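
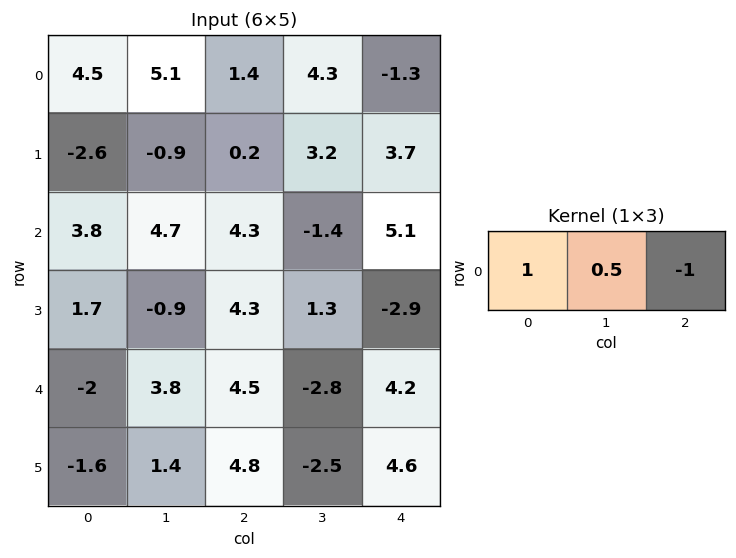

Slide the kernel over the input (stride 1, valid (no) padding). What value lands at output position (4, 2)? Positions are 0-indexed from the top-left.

The receptive field on the input at this output position is [4.5 -2.8 4.2]. Elementwise product with the kernel and sum: 4.5·1 + -2.8·0.5 + 4.2·-1.

-1.1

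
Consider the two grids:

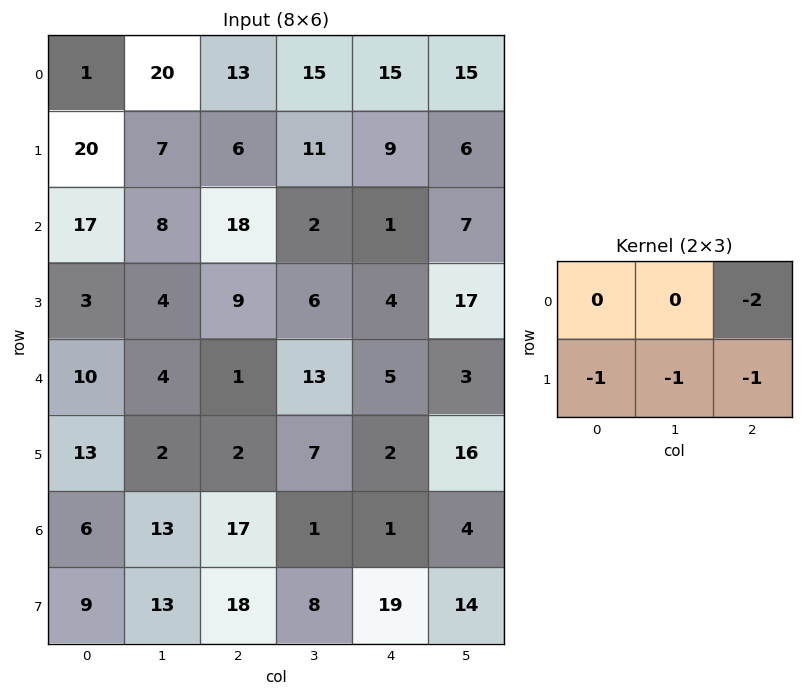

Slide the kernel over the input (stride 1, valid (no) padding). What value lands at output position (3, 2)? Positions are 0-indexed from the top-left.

-27

The receptive field on the input at this output position is [9 6 4 / 1 13 5]. Elementwise product with the kernel and sum: 4·-2 + 1·-1 + 13·-1 + 5·-1.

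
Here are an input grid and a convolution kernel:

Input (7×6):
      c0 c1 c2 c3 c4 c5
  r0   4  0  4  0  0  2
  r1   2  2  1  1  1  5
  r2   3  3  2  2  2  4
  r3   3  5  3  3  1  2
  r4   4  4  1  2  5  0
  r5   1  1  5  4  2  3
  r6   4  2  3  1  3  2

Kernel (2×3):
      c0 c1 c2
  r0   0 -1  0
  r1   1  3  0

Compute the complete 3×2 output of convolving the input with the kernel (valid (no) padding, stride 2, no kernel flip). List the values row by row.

8 4
15 10
0 15

Output[0,0]: The receptive field on the input at this output position is [4 0 4 / 2 2 1]. Elementwise product with the kernel and sum: 0·-1 + 2·1 + 2·3.
Output[0,1]: The receptive field on the input at this output position is [4 0 0 / 1 1 1]. Elementwise product with the kernel and sum: 0·-1 + 1·1 + 1·3.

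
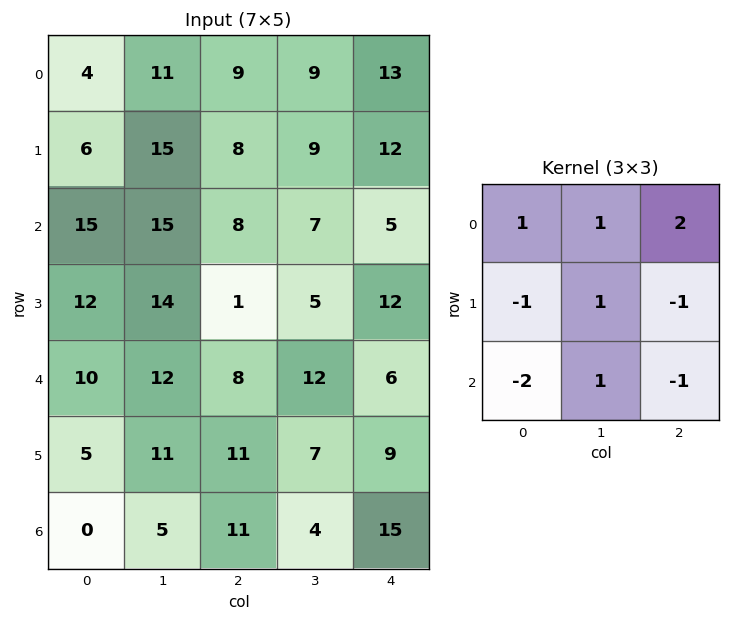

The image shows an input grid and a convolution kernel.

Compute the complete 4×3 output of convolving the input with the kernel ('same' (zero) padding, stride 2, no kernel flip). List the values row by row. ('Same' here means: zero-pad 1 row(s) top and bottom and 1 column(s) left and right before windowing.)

Output[0,0]: The receptive field on the zero-padded input at this output position is [0 0 0 / 0 4 11 / 0 6 15]. Elementwise product with the kernel and sum: 0·1 + 0·1 + 0·2 + 0·-1 + 4·1 + 11·-1 + 0·-2 + 6·1 + 15·-1.

-16 -42 -2
34 -5 21
32 -9 6
22 38 27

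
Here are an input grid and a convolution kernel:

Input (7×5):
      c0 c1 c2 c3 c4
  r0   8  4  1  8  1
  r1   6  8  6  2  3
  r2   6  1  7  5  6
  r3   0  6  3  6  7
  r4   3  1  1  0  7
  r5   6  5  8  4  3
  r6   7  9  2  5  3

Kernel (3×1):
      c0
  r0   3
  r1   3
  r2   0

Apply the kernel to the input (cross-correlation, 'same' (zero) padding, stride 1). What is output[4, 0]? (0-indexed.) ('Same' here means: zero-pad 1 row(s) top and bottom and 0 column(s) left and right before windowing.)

9

The receptive field on the zero-padded input at this output position is [0 / 3 / 6]. Elementwise product with the kernel and sum: 0·3 + 3·3.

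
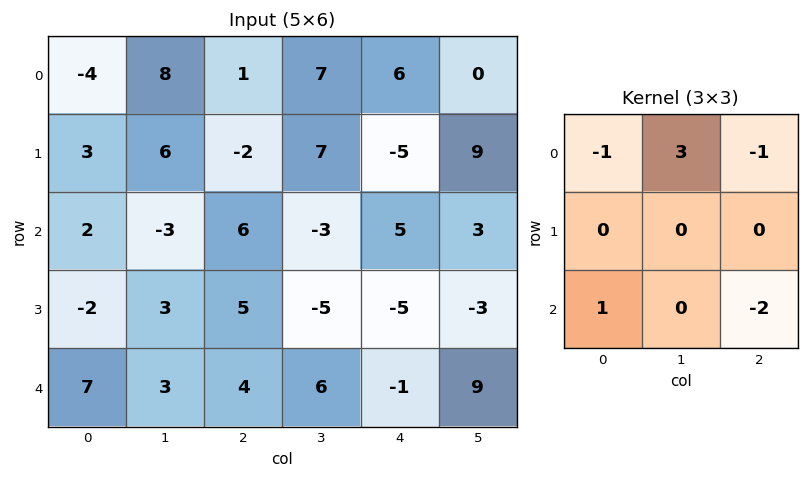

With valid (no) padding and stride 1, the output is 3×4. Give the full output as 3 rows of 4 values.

17 -9 10 2
5 -6 43 -30
-18 15 -14 3

Output[0,0]: The receptive field on the input at this output position is [-4 8 1 / 3 6 -2 / 2 -3 6]. Elementwise product with the kernel and sum: -4·-1 + 8·3 + 1·-1 + 2·1 + 6·-2.
Output[0,1]: The receptive field on the input at this output position is [8 1 7 / 6 -2 7 / -3 6 -3]. Elementwise product with the kernel and sum: 8·-1 + 1·3 + 7·-1 + -3·1 + -3·-2.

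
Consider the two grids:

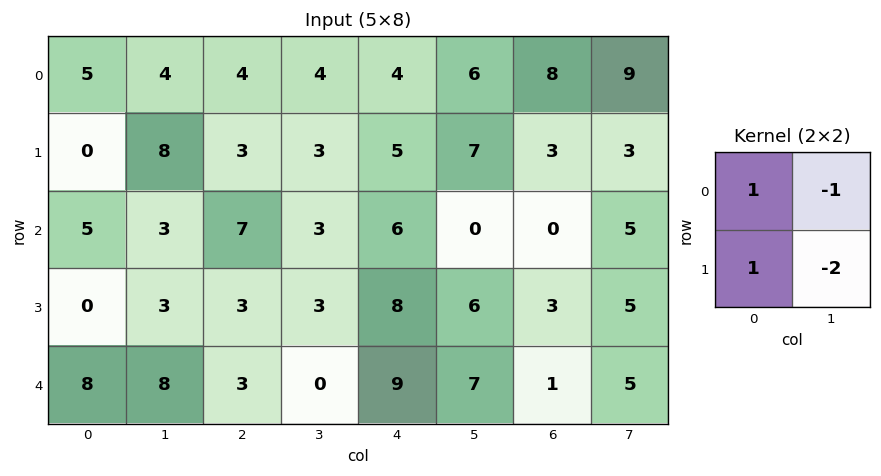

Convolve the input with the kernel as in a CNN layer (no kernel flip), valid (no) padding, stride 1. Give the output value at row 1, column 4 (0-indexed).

4

The receptive field on the input at this output position is [5 7 / 6 0]. Elementwise product with the kernel and sum: 5·1 + 7·-1 + 6·1 + 0·-2.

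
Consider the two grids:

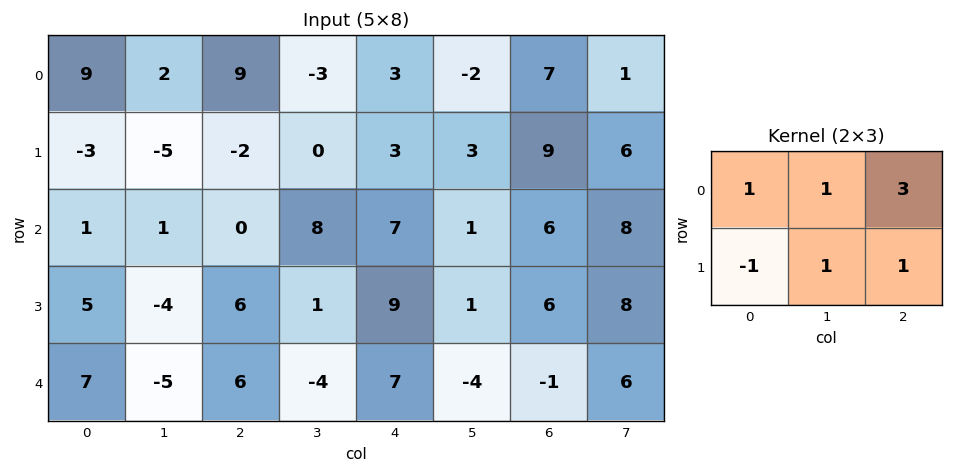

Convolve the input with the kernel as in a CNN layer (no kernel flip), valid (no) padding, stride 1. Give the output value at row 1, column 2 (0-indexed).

The receptive field on the input at this output position is [-2 0 3 / 0 8 7]. Elementwise product with the kernel and sum: -2·1 + 0·1 + 3·3 + 0·-1 + 8·1 + 7·1.

22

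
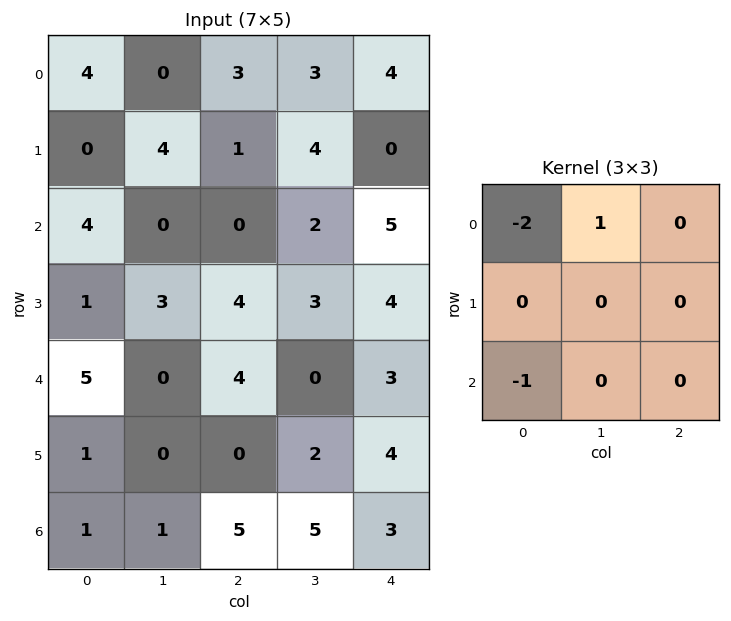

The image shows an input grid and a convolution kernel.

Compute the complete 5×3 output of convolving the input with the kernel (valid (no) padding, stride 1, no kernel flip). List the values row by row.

Output[0,0]: The receptive field on the input at this output position is [4 0 3 / 0 4 1 / 4 0 0]. Elementwise product with the kernel and sum: 4·-2 + 0·1 + 4·-1.
Output[0,1]: The receptive field on the input at this output position is [0 3 3 / 4 1 4 / 0 0 2]. Elementwise product with the kernel and sum: 0·-2 + 3·1 + 0·-1.

-12 3 -3
3 -10 -2
-13 0 -2
0 -2 -5
-11 3 -13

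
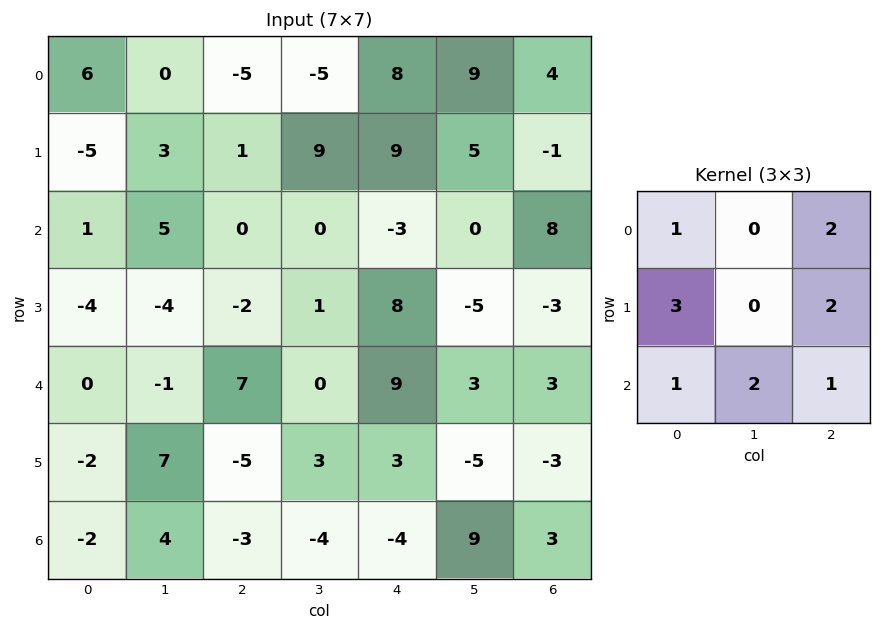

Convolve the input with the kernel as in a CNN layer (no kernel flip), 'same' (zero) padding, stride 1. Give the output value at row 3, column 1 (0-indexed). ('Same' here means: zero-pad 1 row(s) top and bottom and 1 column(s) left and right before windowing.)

The receptive field on the zero-padded input at this output position is [1 5 0 / -4 -4 -2 / 0 -1 7]. Elementwise product with the kernel and sum: 1·1 + 0·2 + -4·3 + -2·2 + 0·1 + -1·2 + 7·1.

-10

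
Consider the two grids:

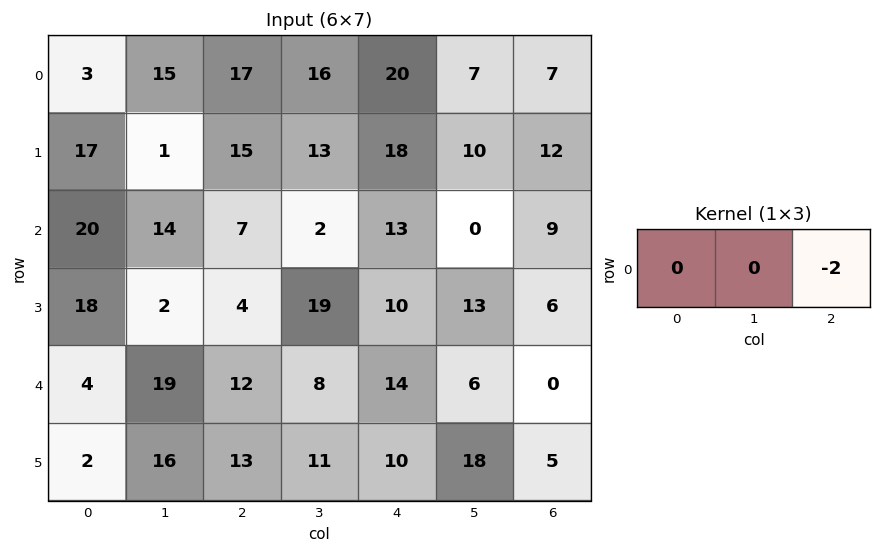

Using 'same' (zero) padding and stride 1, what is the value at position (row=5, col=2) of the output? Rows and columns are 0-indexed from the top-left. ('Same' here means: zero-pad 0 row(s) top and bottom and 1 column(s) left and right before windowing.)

-22

The receptive field on the zero-padded input at this output position is [16 13 11]. Elementwise product with the kernel and sum: 11·-2.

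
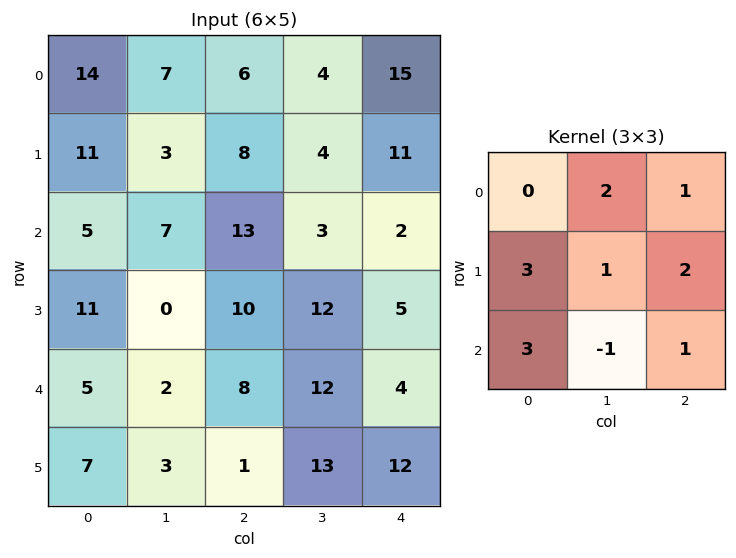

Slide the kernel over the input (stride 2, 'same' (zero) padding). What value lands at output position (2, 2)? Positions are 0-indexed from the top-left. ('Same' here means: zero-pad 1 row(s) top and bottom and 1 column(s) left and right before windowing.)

The receptive field on the zero-padded input at this output position is [12 5 0 / 12 4 0 / 13 12 0]. Elementwise product with the kernel and sum: 5·2 + 0·1 + 12·3 + 4·1 + 0·2 + 13·3 + 12·-1 + 0·1.

77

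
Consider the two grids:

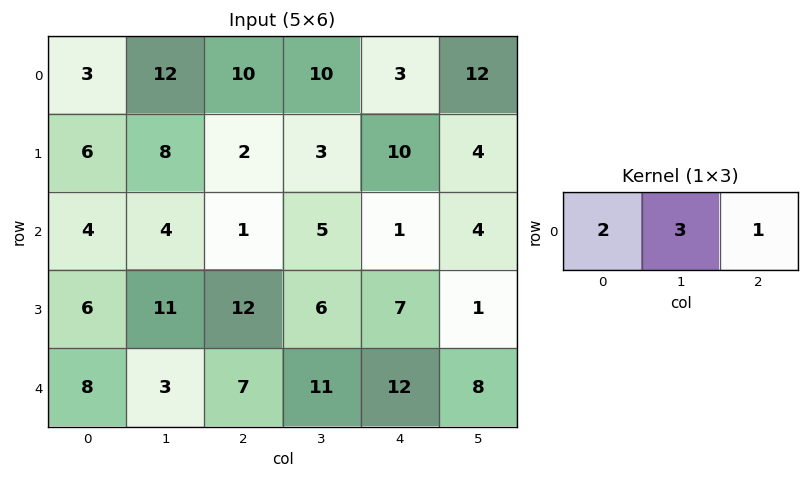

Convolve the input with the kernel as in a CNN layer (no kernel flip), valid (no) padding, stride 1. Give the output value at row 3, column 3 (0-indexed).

The receptive field on the input at this output position is [6 7 1]. Elementwise product with the kernel and sum: 6·2 + 7·3 + 1·1.

34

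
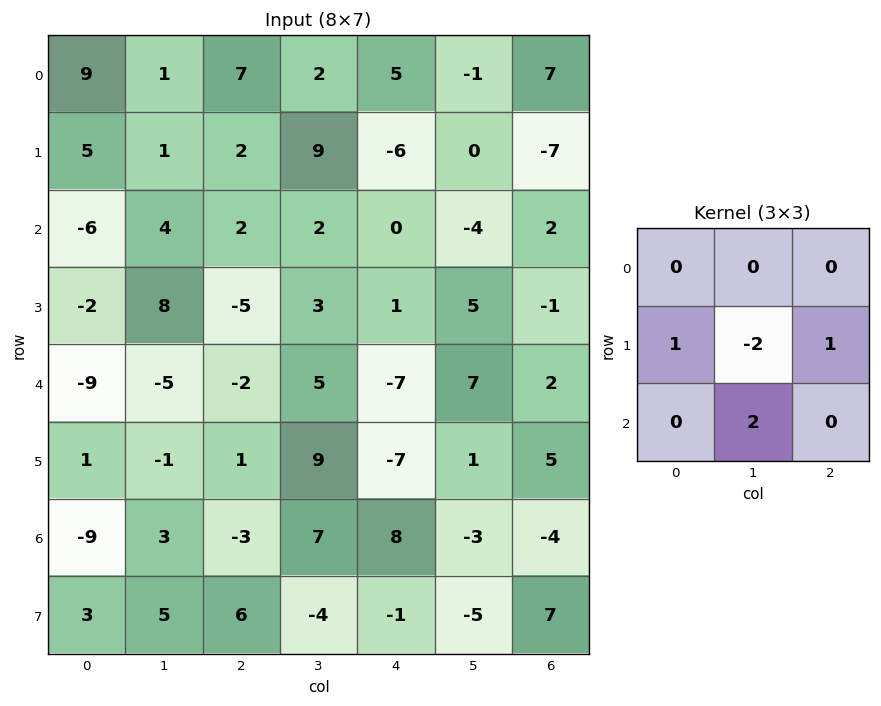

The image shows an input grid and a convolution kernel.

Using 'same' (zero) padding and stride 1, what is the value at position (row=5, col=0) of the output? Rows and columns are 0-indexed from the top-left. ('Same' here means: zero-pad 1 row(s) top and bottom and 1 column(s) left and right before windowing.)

-21

The receptive field on the zero-padded input at this output position is [0 -9 -5 / 0 1 -1 / 0 -9 3]. Elementwise product with the kernel and sum: 0·1 + 1·-2 + -1·1 + -9·2.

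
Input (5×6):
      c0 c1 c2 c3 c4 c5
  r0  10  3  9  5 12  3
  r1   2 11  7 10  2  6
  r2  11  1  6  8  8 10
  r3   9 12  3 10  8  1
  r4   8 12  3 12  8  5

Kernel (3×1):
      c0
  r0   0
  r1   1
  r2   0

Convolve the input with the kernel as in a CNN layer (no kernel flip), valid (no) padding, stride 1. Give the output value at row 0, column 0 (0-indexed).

The receptive field on the input at this output position is [10 / 2 / 11]. Elementwise product with the kernel and sum: 2·1.

2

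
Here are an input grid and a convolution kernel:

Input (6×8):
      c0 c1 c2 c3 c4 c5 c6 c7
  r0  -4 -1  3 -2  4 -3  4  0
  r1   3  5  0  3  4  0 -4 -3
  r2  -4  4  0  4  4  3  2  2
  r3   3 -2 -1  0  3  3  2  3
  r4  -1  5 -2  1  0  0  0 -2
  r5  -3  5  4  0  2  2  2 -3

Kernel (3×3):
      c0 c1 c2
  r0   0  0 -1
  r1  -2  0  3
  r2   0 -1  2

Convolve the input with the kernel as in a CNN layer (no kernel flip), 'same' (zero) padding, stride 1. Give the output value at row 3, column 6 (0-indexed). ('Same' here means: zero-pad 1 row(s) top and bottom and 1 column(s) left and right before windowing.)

The receptive field on the zero-padded input at this output position is [3 2 2 / 3 2 3 / 0 0 -2]. Elementwise product with the kernel and sum: 2·-1 + 3·-2 + 3·3 + 0·-1 + -2·2.

-3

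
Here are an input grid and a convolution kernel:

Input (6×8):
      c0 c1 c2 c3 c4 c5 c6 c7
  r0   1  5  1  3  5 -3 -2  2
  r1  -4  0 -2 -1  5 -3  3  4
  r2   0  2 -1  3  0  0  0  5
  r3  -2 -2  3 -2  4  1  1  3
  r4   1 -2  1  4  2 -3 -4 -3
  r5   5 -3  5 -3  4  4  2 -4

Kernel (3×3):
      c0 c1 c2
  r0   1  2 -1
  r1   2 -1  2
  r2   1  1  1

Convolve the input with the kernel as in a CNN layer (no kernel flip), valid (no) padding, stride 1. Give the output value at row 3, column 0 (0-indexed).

4

The receptive field on the input at this output position is [-2 -2 3 / 1 -2 1 / 5 -3 5]. Elementwise product with the kernel and sum: -2·1 + -2·2 + 3·-1 + 1·2 + -2·-1 + 1·2 + 5·1 + -3·1 + 5·1.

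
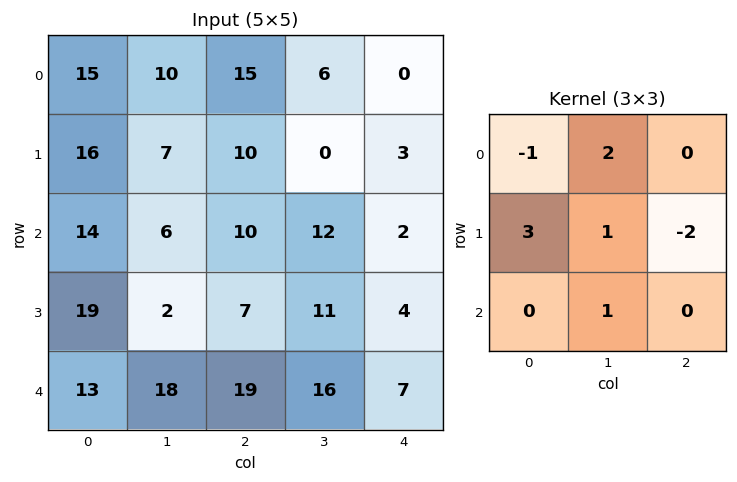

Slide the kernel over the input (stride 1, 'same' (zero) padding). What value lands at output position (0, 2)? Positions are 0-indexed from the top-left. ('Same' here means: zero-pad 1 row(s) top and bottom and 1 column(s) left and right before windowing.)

43

The receptive field on the zero-padded input at this output position is [0 0 0 / 10 15 6 / 7 10 0]. Elementwise product with the kernel and sum: 0·-1 + 0·2 + 10·3 + 15·1 + 6·-2 + 10·1.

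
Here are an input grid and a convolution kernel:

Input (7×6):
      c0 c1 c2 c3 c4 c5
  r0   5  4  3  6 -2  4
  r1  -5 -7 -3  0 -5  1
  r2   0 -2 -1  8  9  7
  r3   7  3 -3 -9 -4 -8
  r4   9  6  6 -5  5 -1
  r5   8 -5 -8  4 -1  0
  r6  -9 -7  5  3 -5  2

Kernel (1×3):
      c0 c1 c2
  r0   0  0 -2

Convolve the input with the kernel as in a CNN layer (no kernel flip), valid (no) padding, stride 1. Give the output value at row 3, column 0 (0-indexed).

The receptive field on the input at this output position is [7 3 -3]. Elementwise product with the kernel and sum: -3·-2.

6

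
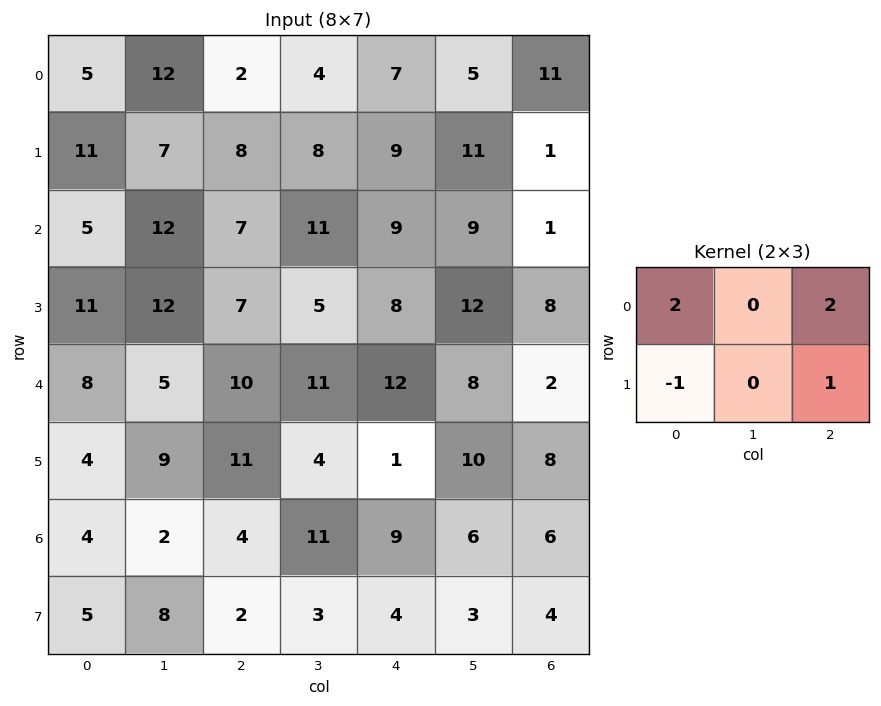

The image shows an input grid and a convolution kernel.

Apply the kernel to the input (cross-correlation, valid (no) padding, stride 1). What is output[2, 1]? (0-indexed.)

39

The receptive field on the input at this output position is [12 7 11 / 12 7 5]. Elementwise product with the kernel and sum: 12·2 + 11·2 + 12·-1 + 5·1.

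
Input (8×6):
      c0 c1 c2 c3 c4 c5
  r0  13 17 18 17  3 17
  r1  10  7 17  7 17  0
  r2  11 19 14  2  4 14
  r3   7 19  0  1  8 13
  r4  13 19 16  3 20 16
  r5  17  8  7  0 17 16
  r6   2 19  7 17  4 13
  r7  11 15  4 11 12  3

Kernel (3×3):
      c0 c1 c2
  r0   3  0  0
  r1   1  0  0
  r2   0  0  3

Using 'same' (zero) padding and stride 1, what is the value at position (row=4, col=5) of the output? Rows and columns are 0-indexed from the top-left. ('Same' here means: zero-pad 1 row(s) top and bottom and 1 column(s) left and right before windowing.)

44

The receptive field on the zero-padded input at this output position is [8 13 0 / 20 16 0 / 17 16 0]. Elementwise product with the kernel and sum: 8·3 + 20·1 + 0·3.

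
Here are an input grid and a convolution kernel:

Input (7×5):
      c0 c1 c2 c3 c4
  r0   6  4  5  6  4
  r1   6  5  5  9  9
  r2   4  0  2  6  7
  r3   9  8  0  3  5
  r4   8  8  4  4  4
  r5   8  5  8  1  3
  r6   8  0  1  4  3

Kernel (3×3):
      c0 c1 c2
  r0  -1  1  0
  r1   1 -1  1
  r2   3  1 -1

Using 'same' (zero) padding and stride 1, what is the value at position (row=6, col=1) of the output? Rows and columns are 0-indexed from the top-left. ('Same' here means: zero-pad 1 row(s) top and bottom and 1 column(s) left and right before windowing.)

6

The receptive field on the zero-padded input at this output position is [8 5 8 / 8 0 1 / 0 0 0]. Elementwise product with the kernel and sum: 8·-1 + 5·1 + 8·1 + 0·-1 + 1·1 + 0·3 + 0·1 + 0·-1.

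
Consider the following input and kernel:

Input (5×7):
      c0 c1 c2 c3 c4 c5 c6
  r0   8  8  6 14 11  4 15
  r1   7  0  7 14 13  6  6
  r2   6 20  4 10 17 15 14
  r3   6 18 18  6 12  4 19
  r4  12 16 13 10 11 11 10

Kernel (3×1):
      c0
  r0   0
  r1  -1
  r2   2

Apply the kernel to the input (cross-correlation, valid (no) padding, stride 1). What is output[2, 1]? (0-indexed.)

14

The receptive field on the input at this output position is [20 / 18 / 16]. Elementwise product with the kernel and sum: 18·-1 + 16·2.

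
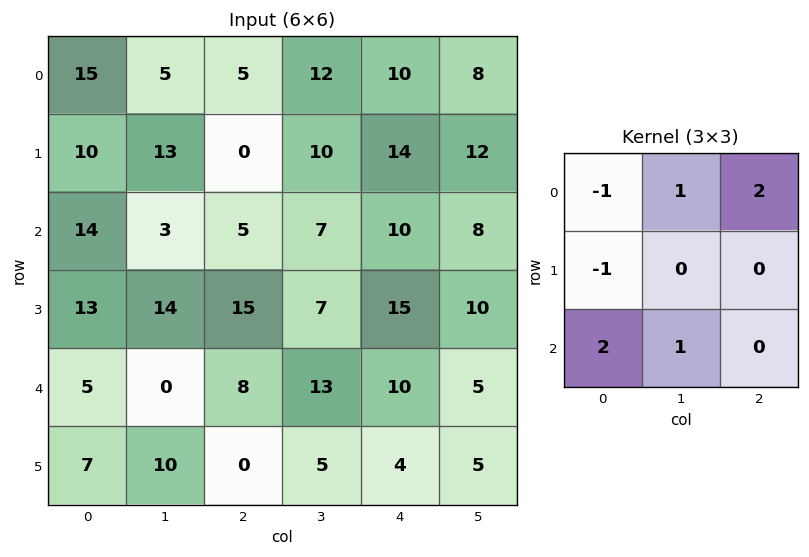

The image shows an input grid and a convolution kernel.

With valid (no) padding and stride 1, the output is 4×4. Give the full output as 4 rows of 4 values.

21 22 44 28
29 47 70 50
-4 10 36 48
50 35 19 29

Output[0,0]: The receptive field on the input at this output position is [15 5 5 / 10 13 0 / 14 3 5]. Elementwise product with the kernel and sum: 15·-1 + 5·1 + 5·2 + 10·-1 + 14·2 + 3·1.
Output[0,1]: The receptive field on the input at this output position is [5 5 12 / 13 0 10 / 3 5 7]. Elementwise product with the kernel and sum: 5·-1 + 5·1 + 12·2 + 13·-1 + 3·2 + 5·1.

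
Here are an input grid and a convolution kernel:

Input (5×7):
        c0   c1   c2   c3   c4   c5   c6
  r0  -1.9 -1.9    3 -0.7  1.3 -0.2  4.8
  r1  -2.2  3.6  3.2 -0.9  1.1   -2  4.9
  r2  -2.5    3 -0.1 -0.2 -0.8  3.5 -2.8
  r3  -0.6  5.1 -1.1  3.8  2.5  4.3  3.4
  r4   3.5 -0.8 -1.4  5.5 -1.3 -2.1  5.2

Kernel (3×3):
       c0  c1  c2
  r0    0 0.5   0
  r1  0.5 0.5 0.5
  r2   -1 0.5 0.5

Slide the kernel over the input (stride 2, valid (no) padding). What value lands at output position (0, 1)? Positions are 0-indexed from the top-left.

0.95

The receptive field on the input at this output position is [3 -0.7 1.3 / 3.2 -0.9 1.1 / -0.1 -0.2 -0.8]. Elementwise product with the kernel and sum: -0.7·0.5 + 3.2·0.5 + -0.9·0.5 + 1.1·0.5 + -0.1·-1 + -0.2·0.5 + -0.8·0.5.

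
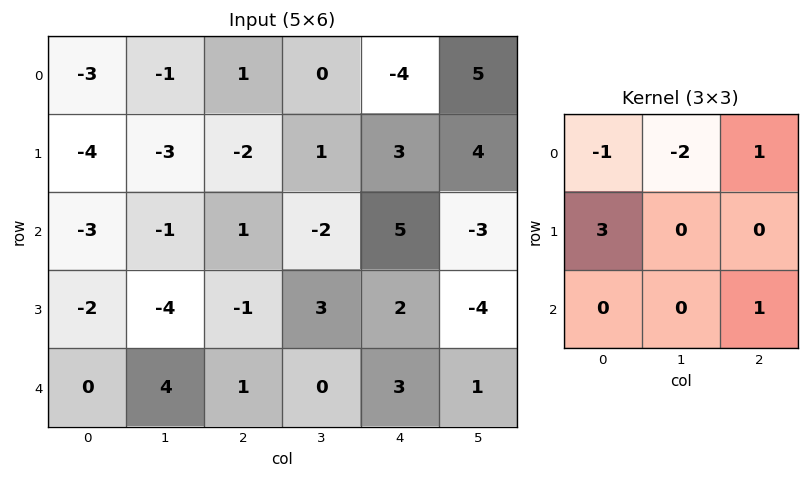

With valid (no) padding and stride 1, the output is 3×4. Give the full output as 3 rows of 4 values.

Output[0,0]: The receptive field on the input at this output position is [-3 -1 1 / -4 -3 -2 / -3 -1 1]. Elementwise product with the kernel and sum: -3·-1 + -1·-2 + 1·1 + -4·3 + 1·1.
Output[0,1]: The receptive field on the input at this output position is [-1 1 0 / -3 -2 1 / -1 1 -2]. Elementwise product with the kernel and sum: -1·-1 + 1·-2 + 0·1 + -3·3 + -2·1.

-5 -12 -6 13
-2 8 8 -13
1 -15 8 -1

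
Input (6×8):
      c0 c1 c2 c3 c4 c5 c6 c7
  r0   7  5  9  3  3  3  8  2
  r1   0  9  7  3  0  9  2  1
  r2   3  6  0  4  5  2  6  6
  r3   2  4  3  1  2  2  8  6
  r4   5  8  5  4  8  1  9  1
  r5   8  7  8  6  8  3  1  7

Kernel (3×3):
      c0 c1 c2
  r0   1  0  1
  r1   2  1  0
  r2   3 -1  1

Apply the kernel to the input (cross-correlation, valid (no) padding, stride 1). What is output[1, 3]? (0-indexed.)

The receptive field on the input at this output position is [3 0 9 / 4 5 2 / 1 2 2]. Elementwise product with the kernel and sum: 3·1 + 9·1 + 4·2 + 5·1 + 1·3 + 2·-1 + 2·1.

28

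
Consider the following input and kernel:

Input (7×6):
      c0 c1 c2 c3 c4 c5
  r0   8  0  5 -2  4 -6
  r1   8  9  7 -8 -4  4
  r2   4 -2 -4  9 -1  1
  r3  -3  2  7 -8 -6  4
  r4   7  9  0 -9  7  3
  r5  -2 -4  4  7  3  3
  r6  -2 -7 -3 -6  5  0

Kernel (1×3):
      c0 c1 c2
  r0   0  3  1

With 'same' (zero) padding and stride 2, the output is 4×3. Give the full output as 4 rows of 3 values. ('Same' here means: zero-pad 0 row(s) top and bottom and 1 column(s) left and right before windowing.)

Output[0,0]: The receptive field on the zero-padded input at this output position is [0 8 0]. Elementwise product with the kernel and sum: 8·3 + 0·1.

24 13 6
10 -3 -2
30 -9 24
-13 -15 15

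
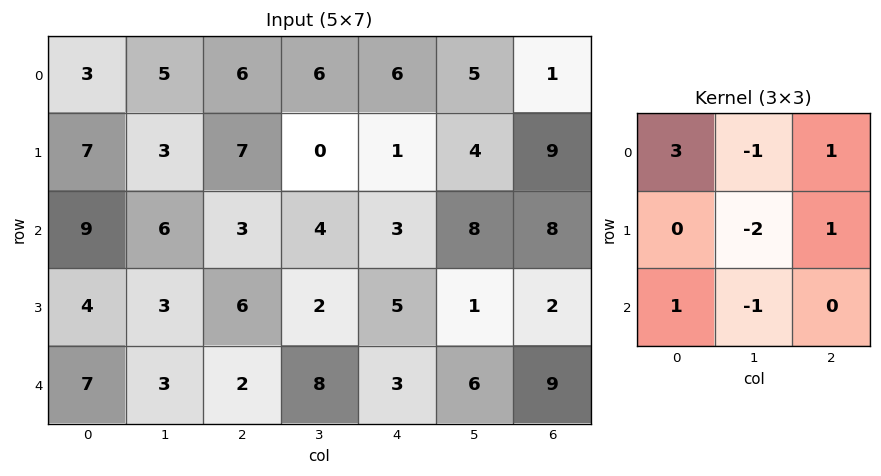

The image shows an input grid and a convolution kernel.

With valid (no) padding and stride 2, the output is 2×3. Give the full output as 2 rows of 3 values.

Output[0,0]: The receptive field on the input at this output position is [3 5 6 / 7 3 7 / 9 6 3]. Elementwise product with the kernel and sum: 3·3 + 5·-1 + 6·1 + 3·-2 + 7·1 + 9·1 + 6·-1.

14 18 10
28 3 6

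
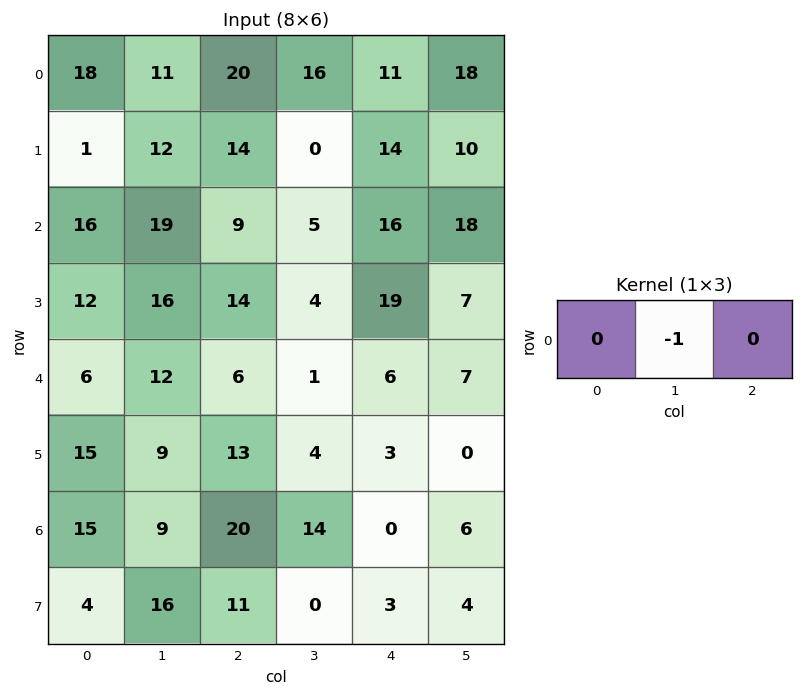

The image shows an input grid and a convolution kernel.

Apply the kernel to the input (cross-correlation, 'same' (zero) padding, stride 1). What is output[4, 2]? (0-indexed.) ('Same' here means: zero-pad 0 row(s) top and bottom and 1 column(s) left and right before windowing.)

-6

The receptive field on the zero-padded input at this output position is [12 6 1]. Elementwise product with the kernel and sum: 6·-1.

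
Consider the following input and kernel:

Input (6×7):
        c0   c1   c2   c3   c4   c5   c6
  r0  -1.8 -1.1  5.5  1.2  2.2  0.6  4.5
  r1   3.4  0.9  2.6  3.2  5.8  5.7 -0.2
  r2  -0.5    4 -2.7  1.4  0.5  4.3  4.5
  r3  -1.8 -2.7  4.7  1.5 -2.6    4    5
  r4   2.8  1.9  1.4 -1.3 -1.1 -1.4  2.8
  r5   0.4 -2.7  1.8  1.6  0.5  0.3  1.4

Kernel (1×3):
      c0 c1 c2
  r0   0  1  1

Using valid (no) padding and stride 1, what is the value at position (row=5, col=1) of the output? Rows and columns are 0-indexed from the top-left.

The receptive field on the input at this output position is [-2.7 1.8 1.6]. Elementwise product with the kernel and sum: 1.8·1 + 1.6·1.

3.4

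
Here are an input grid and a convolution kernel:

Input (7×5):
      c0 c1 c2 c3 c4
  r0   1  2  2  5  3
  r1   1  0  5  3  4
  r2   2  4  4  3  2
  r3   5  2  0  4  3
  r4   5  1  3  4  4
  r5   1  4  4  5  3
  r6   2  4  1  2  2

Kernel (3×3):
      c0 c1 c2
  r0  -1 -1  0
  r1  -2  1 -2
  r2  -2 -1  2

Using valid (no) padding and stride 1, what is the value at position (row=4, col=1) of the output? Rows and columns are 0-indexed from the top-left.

-23

The receptive field on the input at this output position is [1 3 4 / 4 4 5 / 4 1 2]. Elementwise product with the kernel and sum: 1·-1 + 3·-1 + 4·-2 + 4·1 + 5·-2 + 4·-2 + 1·-1 + 2·2.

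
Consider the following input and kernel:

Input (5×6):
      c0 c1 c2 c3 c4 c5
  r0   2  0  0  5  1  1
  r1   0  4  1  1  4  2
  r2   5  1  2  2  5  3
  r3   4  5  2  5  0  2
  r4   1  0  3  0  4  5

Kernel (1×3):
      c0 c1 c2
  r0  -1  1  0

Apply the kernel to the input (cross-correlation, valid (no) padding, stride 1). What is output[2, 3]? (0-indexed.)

The receptive field on the input at this output position is [2 5 3]. Elementwise product with the kernel and sum: 2·-1 + 5·1.

3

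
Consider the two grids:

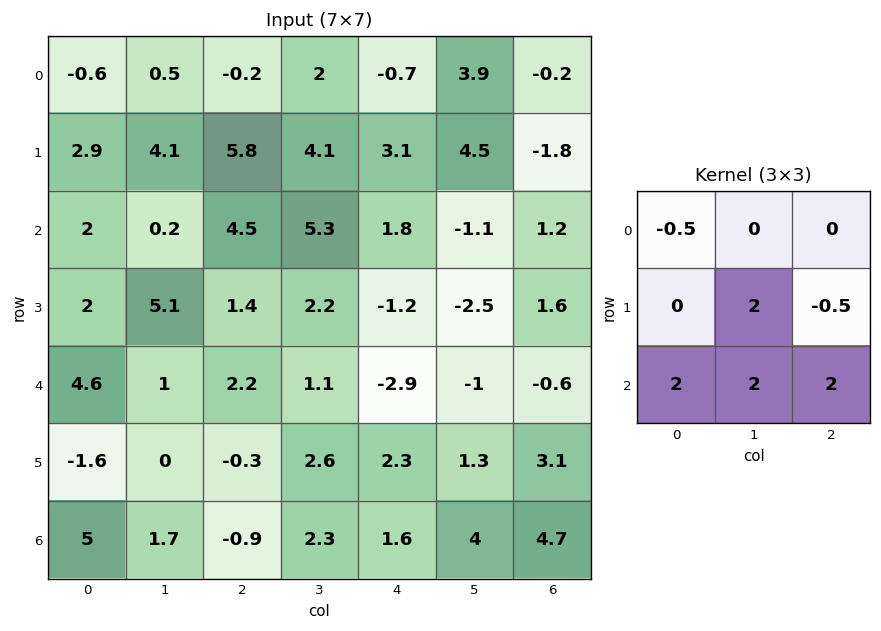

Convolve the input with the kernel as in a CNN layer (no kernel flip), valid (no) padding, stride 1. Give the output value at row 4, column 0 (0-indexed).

9.45

The receptive field on the input at this output position is [4.6 1 2.2 / -1.6 0 -0.3 / 5 1.7 -0.9]. Elementwise product with the kernel and sum: 4.6·-0.5 + 0·2 + -0.3·-0.5 + 5·2 + 1.7·2 + -0.9·2.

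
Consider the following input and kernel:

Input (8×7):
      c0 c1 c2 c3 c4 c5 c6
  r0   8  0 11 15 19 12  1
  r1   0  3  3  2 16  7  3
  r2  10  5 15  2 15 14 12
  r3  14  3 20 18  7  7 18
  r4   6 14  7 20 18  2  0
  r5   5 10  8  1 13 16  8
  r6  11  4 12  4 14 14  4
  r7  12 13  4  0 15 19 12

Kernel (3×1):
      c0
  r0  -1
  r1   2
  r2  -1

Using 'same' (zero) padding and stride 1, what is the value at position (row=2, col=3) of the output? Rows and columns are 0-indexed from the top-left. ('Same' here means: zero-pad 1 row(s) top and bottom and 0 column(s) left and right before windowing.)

The receptive field on the zero-padded input at this output position is [2 / 2 / 18]. Elementwise product with the kernel and sum: 2·-1 + 2·2 + 18·-1.

-16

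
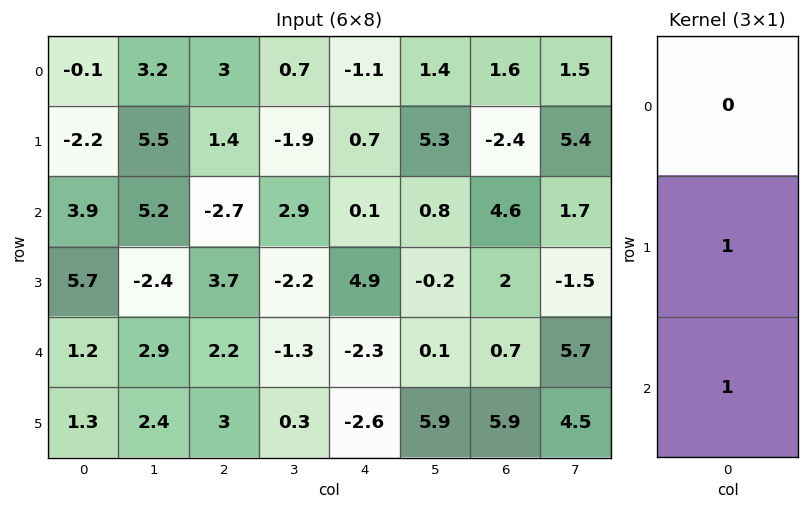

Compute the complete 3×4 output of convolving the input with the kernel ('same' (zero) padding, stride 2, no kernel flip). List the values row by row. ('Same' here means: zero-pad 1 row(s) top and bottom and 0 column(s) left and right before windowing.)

-2.3 4.4 -0.4 -0.8
9.6 1 5 6.6
2.5 5.2 -4.9 6.6

Output[0,0]: The receptive field on the zero-padded input at this output position is [0 / -0.1 / -2.2]. Elementwise product with the kernel and sum: -0.1·1 + -2.2·1.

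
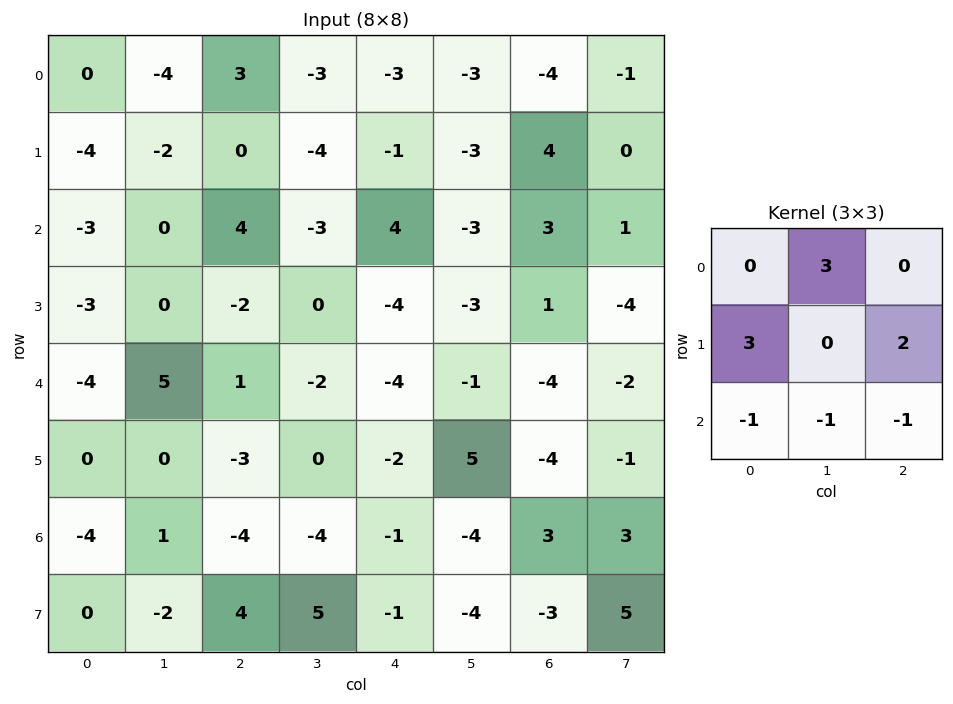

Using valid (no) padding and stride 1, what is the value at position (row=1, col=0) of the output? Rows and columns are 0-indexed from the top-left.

-2

The receptive field on the input at this output position is [-4 -2 0 / -3 0 4 / -3 0 -2]. Elementwise product with the kernel and sum: -2·3 + -3·3 + 4·2 + -3·-1 + 0·-1 + -2·-1.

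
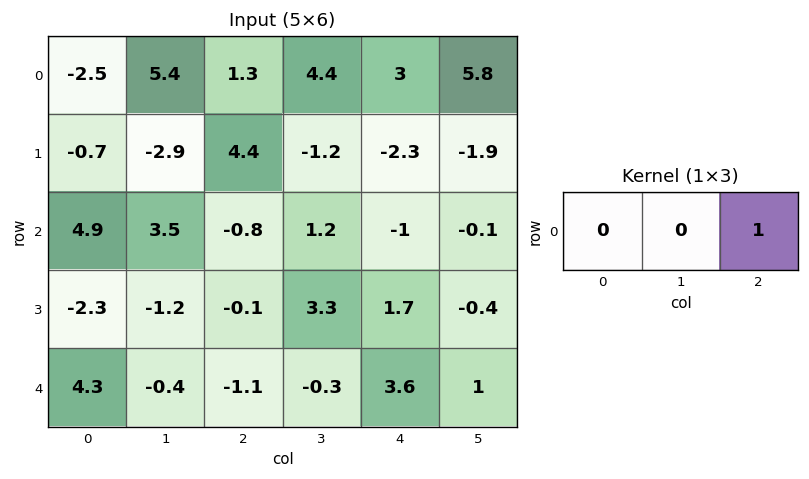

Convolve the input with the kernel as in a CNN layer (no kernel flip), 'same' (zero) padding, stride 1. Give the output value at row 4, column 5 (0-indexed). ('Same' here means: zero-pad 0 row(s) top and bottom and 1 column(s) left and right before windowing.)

0

The receptive field on the zero-padded input at this output position is [3.6 1 0]. Elementwise product with the kernel and sum: 0·1.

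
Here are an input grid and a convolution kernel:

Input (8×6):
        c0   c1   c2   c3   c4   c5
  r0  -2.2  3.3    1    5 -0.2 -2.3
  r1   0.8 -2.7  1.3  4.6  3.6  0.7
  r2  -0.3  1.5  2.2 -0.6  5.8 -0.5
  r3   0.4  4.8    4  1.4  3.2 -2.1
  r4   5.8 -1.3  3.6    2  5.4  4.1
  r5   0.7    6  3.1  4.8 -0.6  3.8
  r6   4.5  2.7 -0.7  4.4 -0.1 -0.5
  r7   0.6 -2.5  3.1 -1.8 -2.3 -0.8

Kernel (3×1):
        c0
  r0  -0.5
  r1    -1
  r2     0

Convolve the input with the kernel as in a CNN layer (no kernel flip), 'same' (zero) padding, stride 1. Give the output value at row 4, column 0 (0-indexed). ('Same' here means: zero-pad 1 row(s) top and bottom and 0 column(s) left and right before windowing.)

The receptive field on the zero-padded input at this output position is [0.4 / 5.8 / 0.7]. Elementwise product with the kernel and sum: 0.4·-0.5 + 5.8·-1.

-6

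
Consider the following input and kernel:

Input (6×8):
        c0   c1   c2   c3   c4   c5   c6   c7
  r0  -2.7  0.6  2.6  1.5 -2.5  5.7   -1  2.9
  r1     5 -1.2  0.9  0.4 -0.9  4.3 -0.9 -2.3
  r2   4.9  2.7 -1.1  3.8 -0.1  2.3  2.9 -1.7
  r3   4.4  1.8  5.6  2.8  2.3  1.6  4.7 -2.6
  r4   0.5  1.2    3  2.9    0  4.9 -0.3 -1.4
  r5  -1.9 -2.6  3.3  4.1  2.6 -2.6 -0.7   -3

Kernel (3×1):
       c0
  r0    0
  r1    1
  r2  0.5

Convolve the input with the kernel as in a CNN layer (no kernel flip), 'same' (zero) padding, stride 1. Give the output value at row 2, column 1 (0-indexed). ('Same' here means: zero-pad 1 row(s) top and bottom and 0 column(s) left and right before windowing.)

3.6

The receptive field on the zero-padded input at this output position is [-1.2 / 2.7 / 1.8]. Elementwise product with the kernel and sum: 2.7·1 + 1.8·0.5.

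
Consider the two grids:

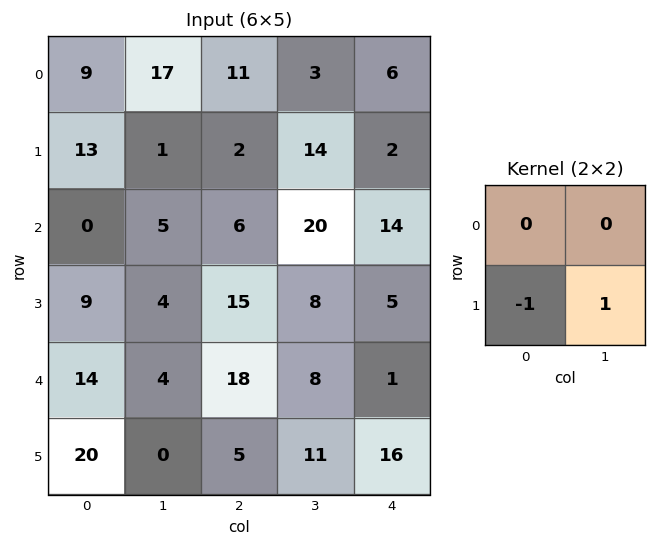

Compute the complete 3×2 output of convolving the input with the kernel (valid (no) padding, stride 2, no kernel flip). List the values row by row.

-12 12
-5 -7
-20 6

Output[0,0]: The receptive field on the input at this output position is [9 17 / 13 1]. Elementwise product with the kernel and sum: 13·-1 + 1·1.
Output[0,1]: The receptive field on the input at this output position is [11 3 / 2 14]. Elementwise product with the kernel and sum: 2·-1 + 14·1.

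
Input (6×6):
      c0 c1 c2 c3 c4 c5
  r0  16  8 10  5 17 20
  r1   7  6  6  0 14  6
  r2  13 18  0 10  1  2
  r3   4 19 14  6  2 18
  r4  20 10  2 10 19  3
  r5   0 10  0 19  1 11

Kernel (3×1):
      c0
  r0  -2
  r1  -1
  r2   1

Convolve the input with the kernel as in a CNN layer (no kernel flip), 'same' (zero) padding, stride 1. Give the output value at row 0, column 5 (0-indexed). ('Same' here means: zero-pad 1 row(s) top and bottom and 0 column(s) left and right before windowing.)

-14

The receptive field on the zero-padded input at this output position is [0 / 20 / 6]. Elementwise product with the kernel and sum: 0·-2 + 20·-1 + 6·1.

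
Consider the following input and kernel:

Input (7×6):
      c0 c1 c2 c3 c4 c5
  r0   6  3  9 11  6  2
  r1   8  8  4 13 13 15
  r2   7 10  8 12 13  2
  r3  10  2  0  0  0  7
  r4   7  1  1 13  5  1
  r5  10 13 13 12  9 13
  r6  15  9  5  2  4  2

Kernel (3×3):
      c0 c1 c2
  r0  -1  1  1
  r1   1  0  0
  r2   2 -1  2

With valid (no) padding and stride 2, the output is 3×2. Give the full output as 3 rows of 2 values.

Output[0,0]: The receptive field on the input at this output position is [6 3 9 / 8 8 4 / 7 10 8]. Elementwise product with the kernel and sum: 6·-1 + 3·1 + 9·1 + 8·1 + 7·2 + 10·-1 + 8·2.
Output[0,1]: The receptive field on the input at this output position is [9 11 6 / 4 13 13 / 8 12 13]. Elementwise product with the kernel and sum: 9·-1 + 11·1 + 6·1 + 4·1 + 8·2 + 12·-1 + 13·2.

34 42
36 16
36 46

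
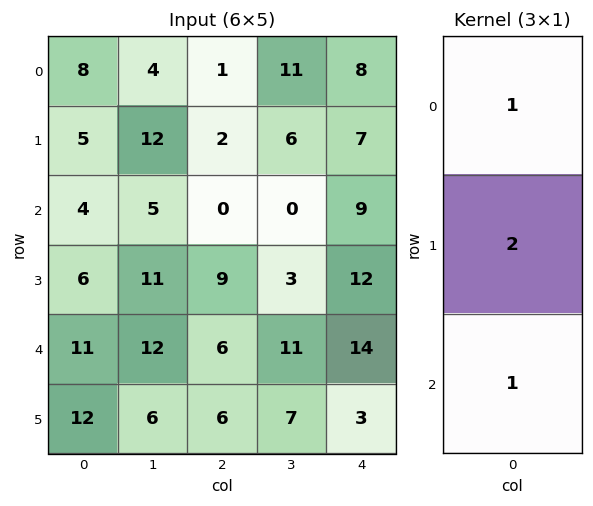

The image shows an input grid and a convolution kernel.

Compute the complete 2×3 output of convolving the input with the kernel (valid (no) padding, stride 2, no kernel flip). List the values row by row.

Output[0,0]: The receptive field on the input at this output position is [8 / 5 / 4]. Elementwise product with the kernel and sum: 8·1 + 5·2 + 4·1.
Output[0,1]: The receptive field on the input at this output position is [1 / 2 / 0]. Elementwise product with the kernel and sum: 1·1 + 2·2 + 0·1.

22 5 31
27 24 47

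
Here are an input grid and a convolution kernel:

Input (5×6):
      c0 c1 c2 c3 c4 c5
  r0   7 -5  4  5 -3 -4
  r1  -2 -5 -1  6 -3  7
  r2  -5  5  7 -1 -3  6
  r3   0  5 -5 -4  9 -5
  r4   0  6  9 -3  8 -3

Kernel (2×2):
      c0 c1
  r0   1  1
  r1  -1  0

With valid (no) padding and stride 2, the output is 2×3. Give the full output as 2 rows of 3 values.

Output[0,0]: The receptive field on the input at this output position is [7 -5 / -2 -5]. Elementwise product with the kernel and sum: 7·1 + -5·1 + -2·-1.

4 10 -4
0 11 -6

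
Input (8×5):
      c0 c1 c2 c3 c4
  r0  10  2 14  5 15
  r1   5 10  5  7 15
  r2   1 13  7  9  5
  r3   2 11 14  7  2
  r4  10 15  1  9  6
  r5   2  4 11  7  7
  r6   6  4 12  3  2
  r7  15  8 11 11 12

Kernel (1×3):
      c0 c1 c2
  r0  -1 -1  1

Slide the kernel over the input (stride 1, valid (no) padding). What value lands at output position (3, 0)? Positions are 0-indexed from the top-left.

The receptive field on the input at this output position is [2 11 14]. Elementwise product with the kernel and sum: 2·-1 + 11·-1 + 14·1.

1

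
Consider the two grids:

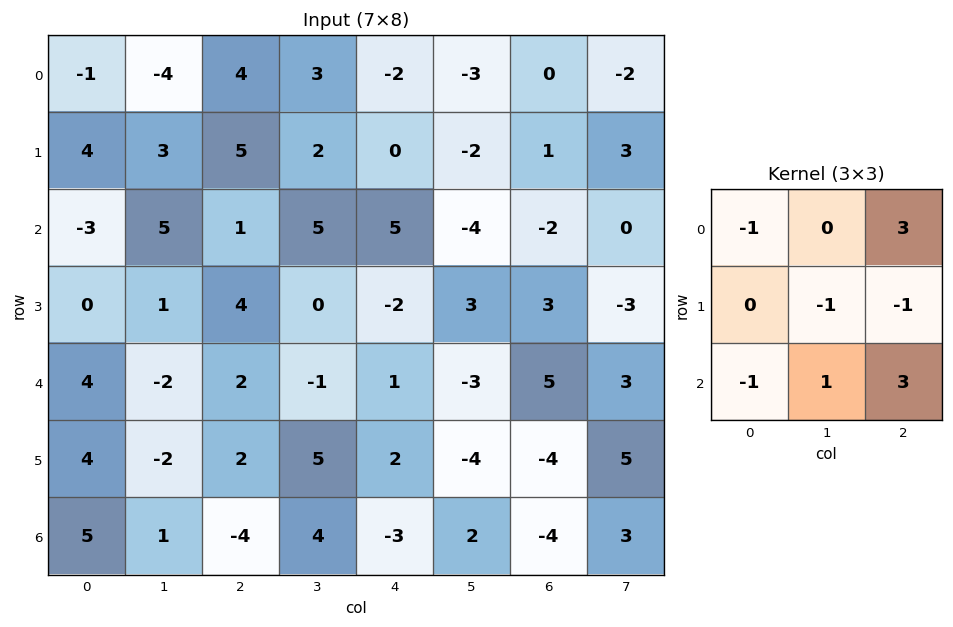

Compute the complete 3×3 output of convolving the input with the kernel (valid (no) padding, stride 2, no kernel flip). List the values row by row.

Output[0,0]: The receptive field on the input at this output position is [-1 -4 4 / 4 3 5 / -3 5 1]. Elementwise product with the kernel and sum: -1·-1 + 4·3 + 3·-1 + 5·-1 + -3·-1 + 5·1 + 1·3.
Output[0,1]: The receptive field on the input at this output position is [4 3 -2 / 5 2 0 / 1 5 5]. Elementwise product with the kernel and sum: 4·-1 + -2·3 + 2·-1 + 0·-1 + 1·-1 + 5·1 + 5·3.

16 7 -12
1 16 -6
-14 -7 15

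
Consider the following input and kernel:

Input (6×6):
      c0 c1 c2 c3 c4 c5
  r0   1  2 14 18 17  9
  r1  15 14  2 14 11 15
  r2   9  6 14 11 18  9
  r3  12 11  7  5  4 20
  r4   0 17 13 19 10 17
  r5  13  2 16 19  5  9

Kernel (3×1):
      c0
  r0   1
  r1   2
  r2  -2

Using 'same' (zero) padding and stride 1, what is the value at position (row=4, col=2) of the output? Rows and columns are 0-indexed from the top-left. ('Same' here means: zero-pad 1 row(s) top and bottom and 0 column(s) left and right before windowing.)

1

The receptive field on the zero-padded input at this output position is [7 / 13 / 16]. Elementwise product with the kernel and sum: 7·1 + 13·2 + 16·-2.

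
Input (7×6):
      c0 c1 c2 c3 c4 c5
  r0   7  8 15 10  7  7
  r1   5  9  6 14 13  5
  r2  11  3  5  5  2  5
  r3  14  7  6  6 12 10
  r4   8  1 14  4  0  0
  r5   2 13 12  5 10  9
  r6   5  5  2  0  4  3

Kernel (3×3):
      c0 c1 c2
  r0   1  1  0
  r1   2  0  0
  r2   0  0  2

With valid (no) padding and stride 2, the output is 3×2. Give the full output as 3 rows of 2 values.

Output[0,0]: The receptive field on the input at this output position is [7 8 15 / 5 9 6 / 11 3 5]. Elementwise product with the kernel and sum: 7·1 + 8·1 + 5·2 + 5·2.
Output[0,1]: The receptive field on the input at this output position is [15 10 7 / 6 14 13 / 5 5 2]. Elementwise product with the kernel and sum: 15·1 + 10·1 + 6·2 + 2·2.

35 41
70 22
17 50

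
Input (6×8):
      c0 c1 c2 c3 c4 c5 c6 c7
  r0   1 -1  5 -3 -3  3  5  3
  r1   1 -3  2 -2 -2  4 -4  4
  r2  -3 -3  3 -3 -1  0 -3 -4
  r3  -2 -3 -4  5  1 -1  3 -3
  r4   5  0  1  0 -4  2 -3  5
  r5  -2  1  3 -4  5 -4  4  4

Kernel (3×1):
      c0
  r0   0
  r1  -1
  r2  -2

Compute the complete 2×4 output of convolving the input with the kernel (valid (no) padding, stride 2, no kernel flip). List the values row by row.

Output[0,0]: The receptive field on the input at this output position is [1 / 1 / -3]. Elementwise product with the kernel and sum: 1·-1 + -3·-2.

5 -8 4 10
-8 2 7 3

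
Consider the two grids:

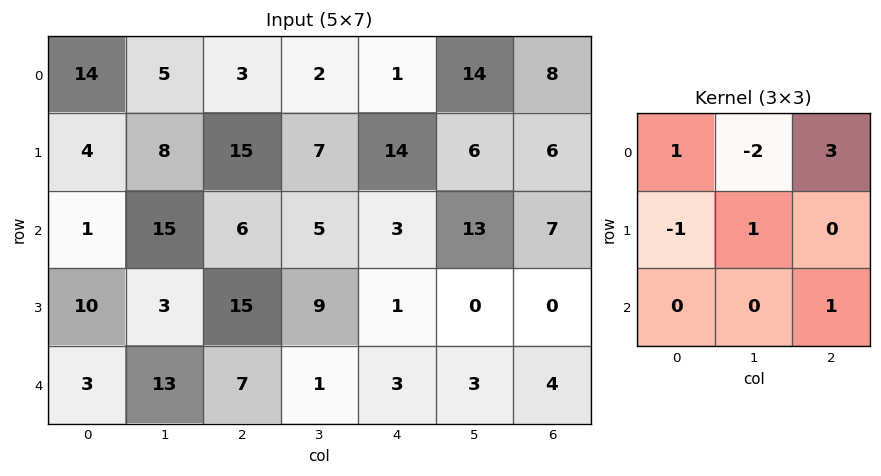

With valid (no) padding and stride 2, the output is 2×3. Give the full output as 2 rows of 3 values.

23 -3 -4
-11 2 1

Output[0,0]: The receptive field on the input at this output position is [14 5 3 / 4 8 15 / 1 15 6]. Elementwise product with the kernel and sum: 14·1 + 5·-2 + 3·3 + 4·-1 + 8·1 + 6·1.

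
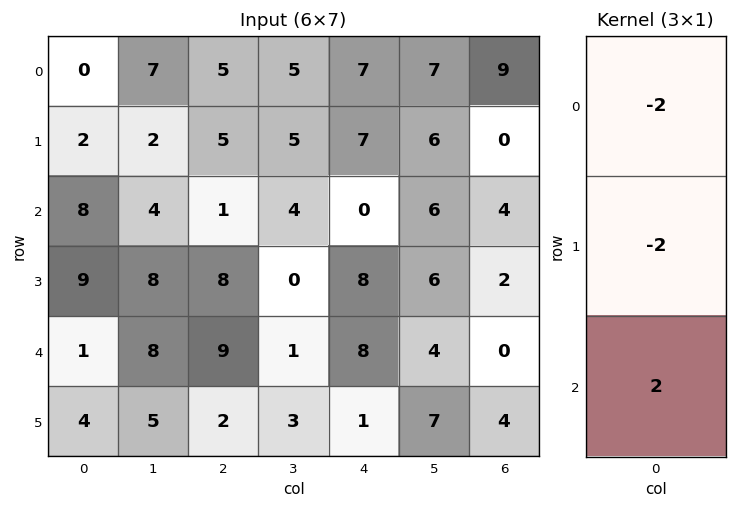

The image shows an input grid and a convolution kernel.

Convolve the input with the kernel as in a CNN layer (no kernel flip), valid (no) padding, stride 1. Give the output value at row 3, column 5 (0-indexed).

-6

The receptive field on the input at this output position is [6 / 4 / 7]. Elementwise product with the kernel and sum: 6·-2 + 4·-2 + 7·2.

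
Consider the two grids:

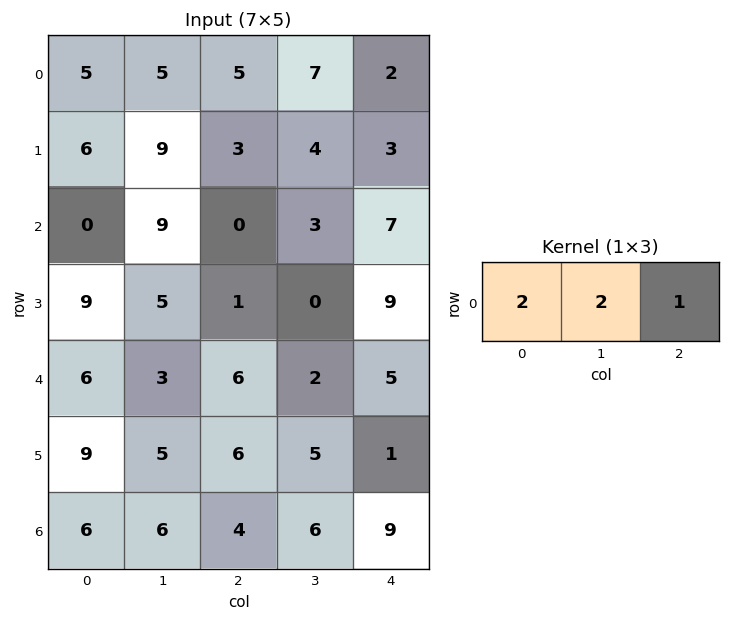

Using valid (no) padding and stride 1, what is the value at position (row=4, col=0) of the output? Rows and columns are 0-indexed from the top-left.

24

The receptive field on the input at this output position is [6 3 6]. Elementwise product with the kernel and sum: 6·2 + 3·2 + 6·1.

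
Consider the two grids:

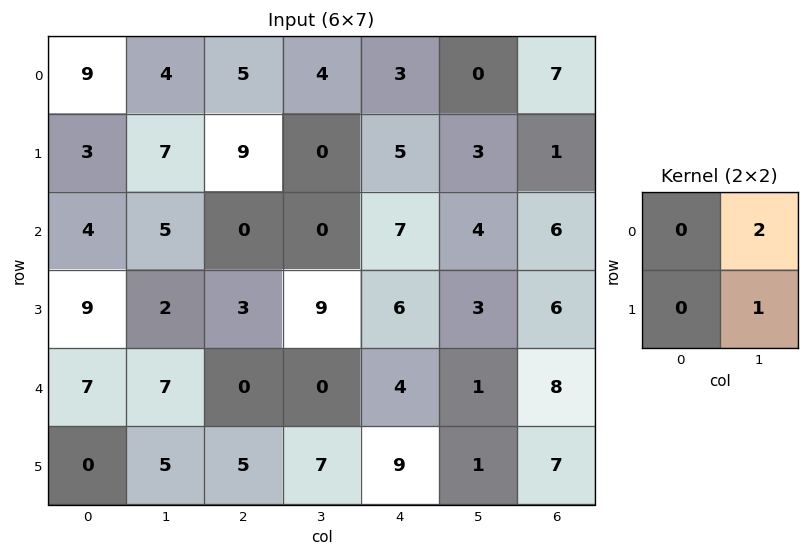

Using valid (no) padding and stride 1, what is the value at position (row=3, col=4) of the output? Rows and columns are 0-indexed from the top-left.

7

The receptive field on the input at this output position is [6 3 / 4 1]. Elementwise product with the kernel and sum: 3·2 + 1·1.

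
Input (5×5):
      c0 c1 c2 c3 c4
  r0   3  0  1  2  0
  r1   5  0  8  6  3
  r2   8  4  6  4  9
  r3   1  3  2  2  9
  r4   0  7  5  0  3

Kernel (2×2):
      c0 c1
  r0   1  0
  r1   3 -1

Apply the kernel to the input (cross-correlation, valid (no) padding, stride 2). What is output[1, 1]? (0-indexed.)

10

The receptive field on the input at this output position is [6 4 / 2 2]. Elementwise product with the kernel and sum: 6·1 + 2·3 + 2·-1.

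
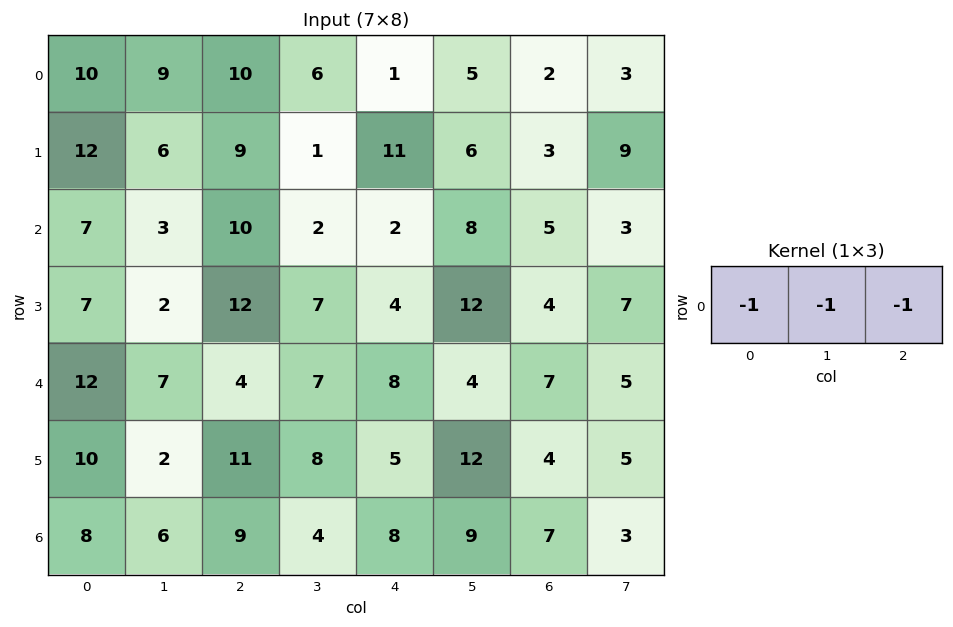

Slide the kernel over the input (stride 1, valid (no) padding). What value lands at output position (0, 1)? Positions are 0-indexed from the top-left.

-25

The receptive field on the input at this output position is [9 10 6]. Elementwise product with the kernel and sum: 9·-1 + 10·-1 + 6·-1.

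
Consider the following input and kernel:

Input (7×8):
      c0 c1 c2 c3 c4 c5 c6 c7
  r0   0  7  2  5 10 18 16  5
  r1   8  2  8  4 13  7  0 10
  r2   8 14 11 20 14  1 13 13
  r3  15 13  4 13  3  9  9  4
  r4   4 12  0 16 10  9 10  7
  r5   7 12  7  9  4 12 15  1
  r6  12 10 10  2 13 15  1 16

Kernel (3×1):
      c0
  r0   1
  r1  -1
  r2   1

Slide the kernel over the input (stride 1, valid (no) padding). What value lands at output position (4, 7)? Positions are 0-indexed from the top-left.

The receptive field on the input at this output position is [7 / 1 / 16]. Elementwise product with the kernel and sum: 7·1 + 1·-1 + 16·1.

22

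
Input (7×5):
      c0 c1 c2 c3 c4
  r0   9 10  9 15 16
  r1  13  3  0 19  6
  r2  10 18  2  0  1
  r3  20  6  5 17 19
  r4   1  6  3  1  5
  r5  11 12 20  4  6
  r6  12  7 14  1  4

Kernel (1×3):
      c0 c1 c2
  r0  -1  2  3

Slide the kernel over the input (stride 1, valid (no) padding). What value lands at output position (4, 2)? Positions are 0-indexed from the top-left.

14

The receptive field on the input at this output position is [3 1 5]. Elementwise product with the kernel and sum: 3·-1 + 1·2 + 5·3.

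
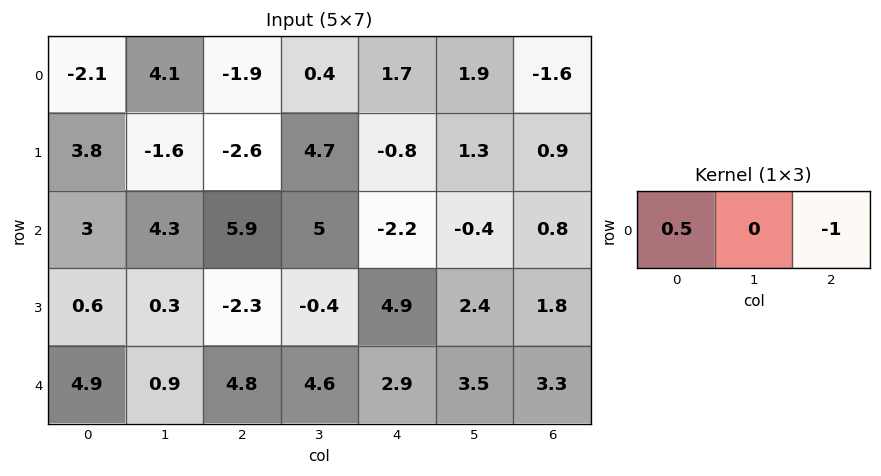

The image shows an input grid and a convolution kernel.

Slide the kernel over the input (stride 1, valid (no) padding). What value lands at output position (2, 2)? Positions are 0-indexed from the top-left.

The receptive field on the input at this output position is [5.9 5 -2.2]. Elementwise product with the kernel and sum: 5.9·0.5 + -2.2·-1.

5.15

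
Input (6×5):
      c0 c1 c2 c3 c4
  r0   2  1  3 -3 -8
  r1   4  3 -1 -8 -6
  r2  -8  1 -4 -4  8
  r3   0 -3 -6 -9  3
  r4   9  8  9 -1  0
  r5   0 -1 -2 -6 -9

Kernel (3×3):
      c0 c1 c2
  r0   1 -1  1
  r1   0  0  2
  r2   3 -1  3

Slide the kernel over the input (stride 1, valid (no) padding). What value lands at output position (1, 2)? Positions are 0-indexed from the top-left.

The receptive field on the input at this output position is [-1 -8 -6 / -4 -4 8 / -6 -9 3]. Elementwise product with the kernel and sum: -1·1 + -8·-1 + -6·1 + 8·2 + -6·3 + -9·-1 + 3·3.

17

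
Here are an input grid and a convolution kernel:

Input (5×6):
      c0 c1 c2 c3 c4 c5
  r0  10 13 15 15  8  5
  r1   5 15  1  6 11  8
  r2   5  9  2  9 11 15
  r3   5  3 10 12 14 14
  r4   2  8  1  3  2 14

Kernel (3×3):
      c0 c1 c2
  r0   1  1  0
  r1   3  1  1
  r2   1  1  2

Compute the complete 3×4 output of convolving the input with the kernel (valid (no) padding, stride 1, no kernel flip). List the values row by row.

72 109 83 110
74 91 83 124
54 57 75 117

Output[0,0]: The receptive field on the input at this output position is [10 13 15 / 5 15 1 / 5 9 2]. Elementwise product with the kernel and sum: 10·1 + 13·1 + 5·3 + 15·1 + 1·1 + 5·1 + 9·1 + 2·2.
Output[0,1]: The receptive field on the input at this output position is [13 15 15 / 15 1 6 / 9 2 9]. Elementwise product with the kernel and sum: 13·1 + 15·1 + 15·3 + 1·1 + 6·1 + 9·1 + 2·1 + 9·2.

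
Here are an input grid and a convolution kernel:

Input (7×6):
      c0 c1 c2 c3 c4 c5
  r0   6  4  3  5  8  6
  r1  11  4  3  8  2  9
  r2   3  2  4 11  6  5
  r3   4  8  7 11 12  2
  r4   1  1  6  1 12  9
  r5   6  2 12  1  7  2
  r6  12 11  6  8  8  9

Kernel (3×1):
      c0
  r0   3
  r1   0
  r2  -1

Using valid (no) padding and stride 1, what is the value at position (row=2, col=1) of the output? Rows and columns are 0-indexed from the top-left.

5

The receptive field on the input at this output position is [2 / 8 / 1]. Elementwise product with the kernel and sum: 2·3 + 1·-1.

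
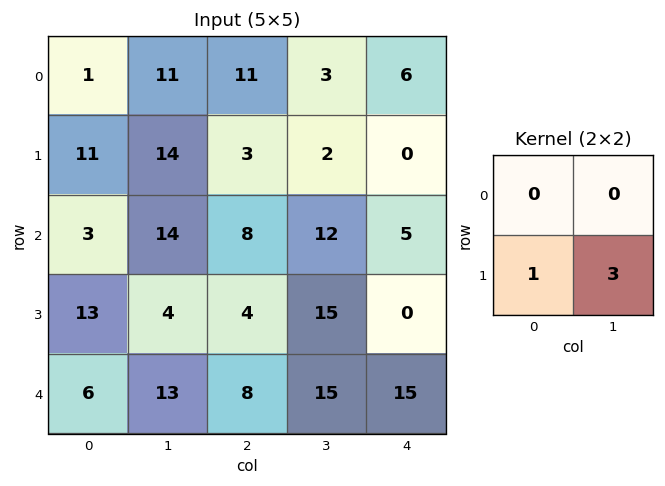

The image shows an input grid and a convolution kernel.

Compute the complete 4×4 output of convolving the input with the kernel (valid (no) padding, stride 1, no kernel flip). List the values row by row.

Output[0,0]: The receptive field on the input at this output position is [1 11 / 11 14]. Elementwise product with the kernel and sum: 11·1 + 14·3.
Output[0,1]: The receptive field on the input at this output position is [11 11 / 14 3]. Elementwise product with the kernel and sum: 14·1 + 3·3.

53 23 9 2
45 38 44 27
25 16 49 15
45 37 53 60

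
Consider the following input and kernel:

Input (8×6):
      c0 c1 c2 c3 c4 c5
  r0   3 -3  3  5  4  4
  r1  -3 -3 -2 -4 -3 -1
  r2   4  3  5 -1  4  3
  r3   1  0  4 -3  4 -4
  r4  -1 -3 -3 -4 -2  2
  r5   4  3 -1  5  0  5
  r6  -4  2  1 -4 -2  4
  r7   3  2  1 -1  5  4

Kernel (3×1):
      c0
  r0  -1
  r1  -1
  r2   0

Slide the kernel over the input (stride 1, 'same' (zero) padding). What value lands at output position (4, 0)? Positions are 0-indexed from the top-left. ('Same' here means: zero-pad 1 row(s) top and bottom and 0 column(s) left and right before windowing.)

0

The receptive field on the zero-padded input at this output position is [1 / -1 / 4]. Elementwise product with the kernel and sum: 1·-1 + -1·-1.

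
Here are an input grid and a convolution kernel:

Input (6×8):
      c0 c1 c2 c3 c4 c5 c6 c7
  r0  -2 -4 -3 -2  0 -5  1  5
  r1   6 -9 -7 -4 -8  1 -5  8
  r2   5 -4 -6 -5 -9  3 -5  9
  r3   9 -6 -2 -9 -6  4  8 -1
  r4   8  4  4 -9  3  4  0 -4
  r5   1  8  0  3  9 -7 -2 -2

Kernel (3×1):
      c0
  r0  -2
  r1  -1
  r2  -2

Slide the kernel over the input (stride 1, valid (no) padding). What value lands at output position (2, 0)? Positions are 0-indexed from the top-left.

-35

The receptive field on the input at this output position is [5 / 9 / 8]. Elementwise product with the kernel and sum: 5·-2 + 9·-1 + 8·-2.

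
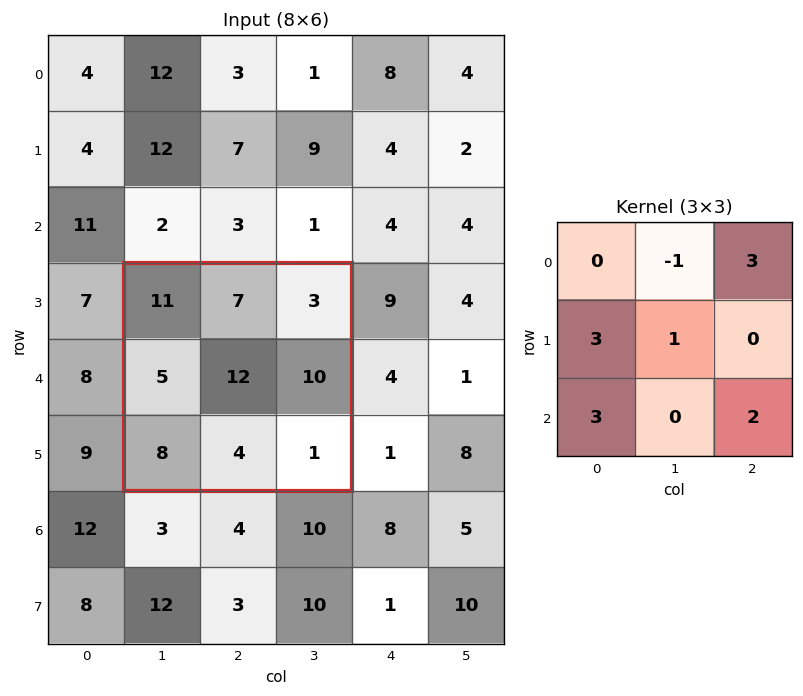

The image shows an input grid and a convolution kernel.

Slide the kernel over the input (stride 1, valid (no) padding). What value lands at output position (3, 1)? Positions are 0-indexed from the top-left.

The receptive field on the input at this output position is [11 7 3 / 5 12 10 / 8 4 1]. Elementwise product with the kernel and sum: 7·-1 + 3·3 + 5·3 + 12·1 + 8·3 + 1·2.

55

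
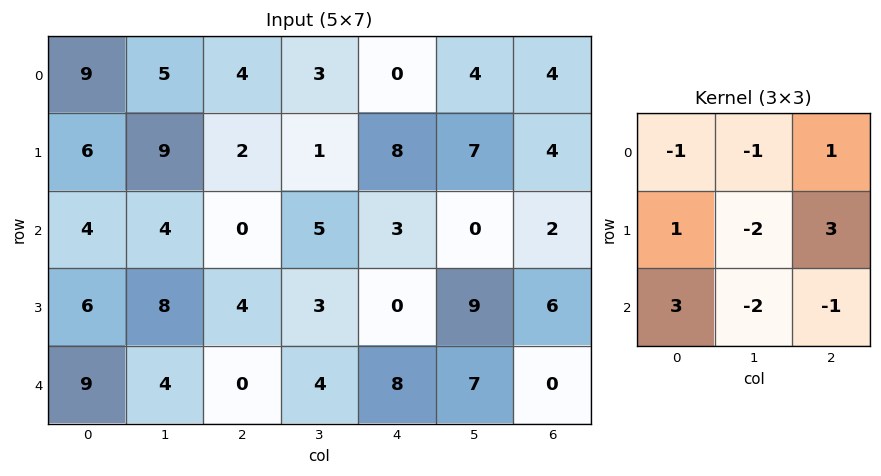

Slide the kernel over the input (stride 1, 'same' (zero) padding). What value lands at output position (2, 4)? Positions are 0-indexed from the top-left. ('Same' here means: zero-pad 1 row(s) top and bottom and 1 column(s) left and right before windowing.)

The receptive field on the zero-padded input at this output position is [1 8 7 / 5 3 0 / 3 0 9]. Elementwise product with the kernel and sum: 1·-1 + 8·-1 + 7·1 + 5·1 + 3·-2 + 0·3 + 3·3 + 0·-2 + 9·-1.

-3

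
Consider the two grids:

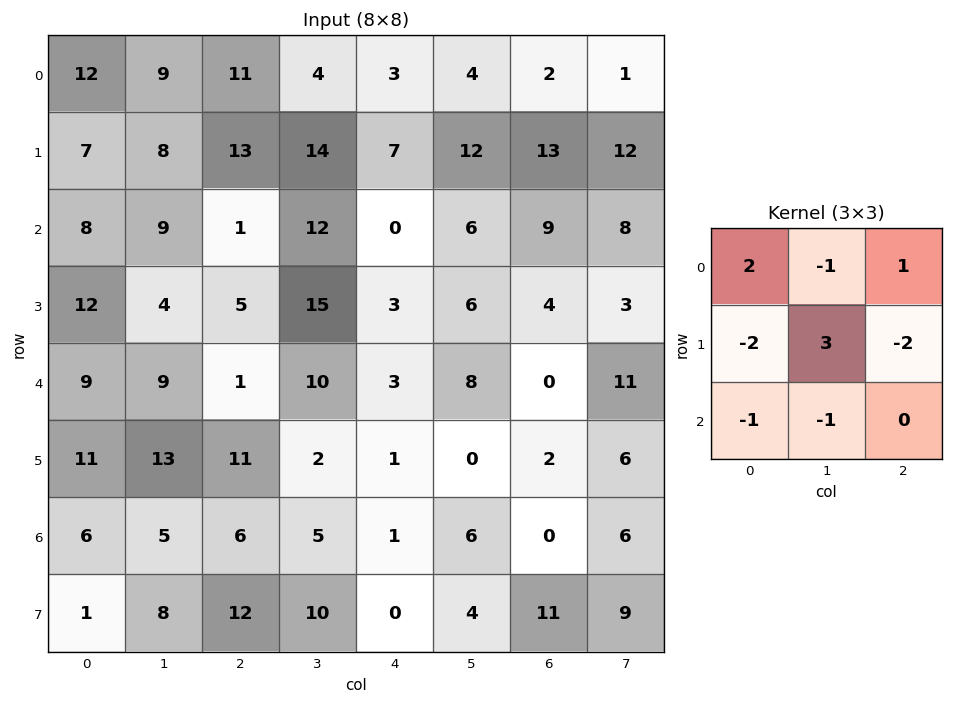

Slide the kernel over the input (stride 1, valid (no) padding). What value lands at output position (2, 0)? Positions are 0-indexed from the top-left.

-32

The receptive field on the input at this output position is [8 9 1 / 12 4 5 / 9 9 1]. Elementwise product with the kernel and sum: 8·2 + 9·-1 + 1·1 + 12·-2 + 4·3 + 5·-2 + 9·-1 + 9·-1.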